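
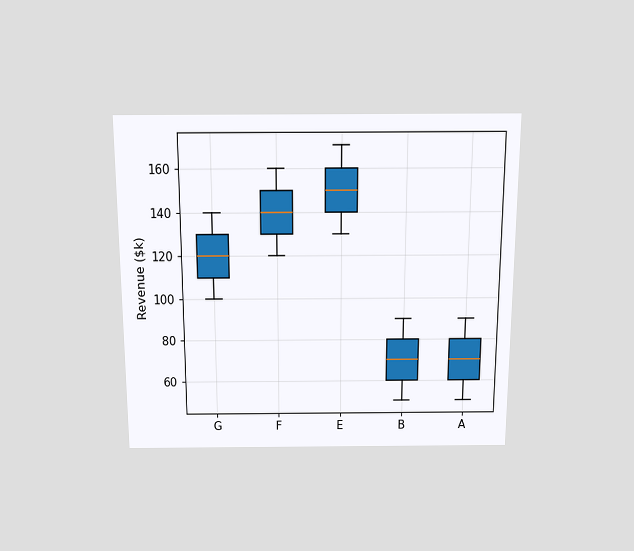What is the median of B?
$70k

The chart is viewed slightly from above. The median line in the B box sits at $70k.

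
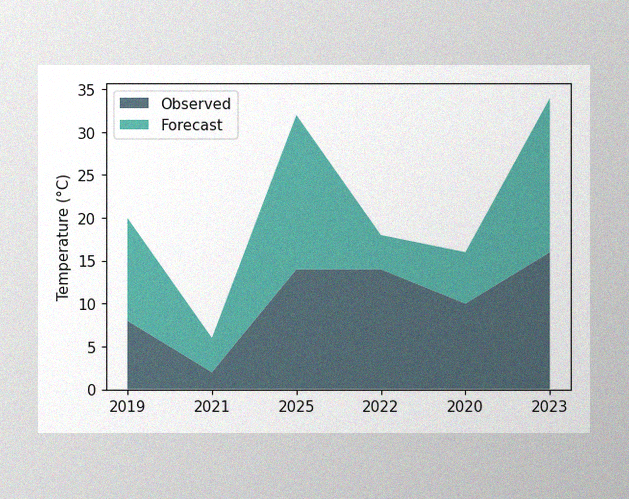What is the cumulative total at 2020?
The image has some photo noise and uneven lighting. The stacked total at 2020 reaches 16°C.

16°C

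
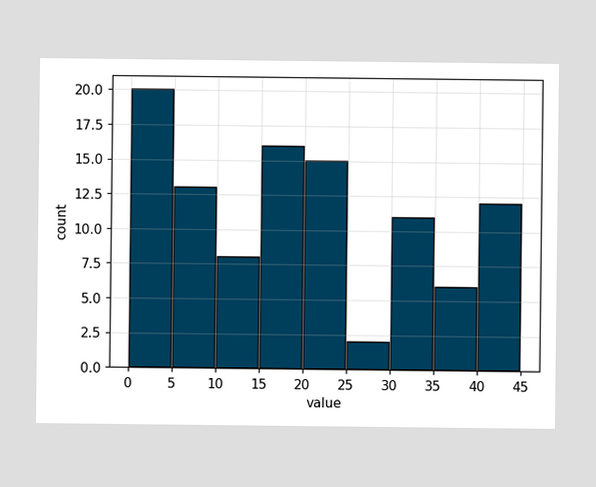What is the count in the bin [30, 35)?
11

The [30, 35) bin has height 11.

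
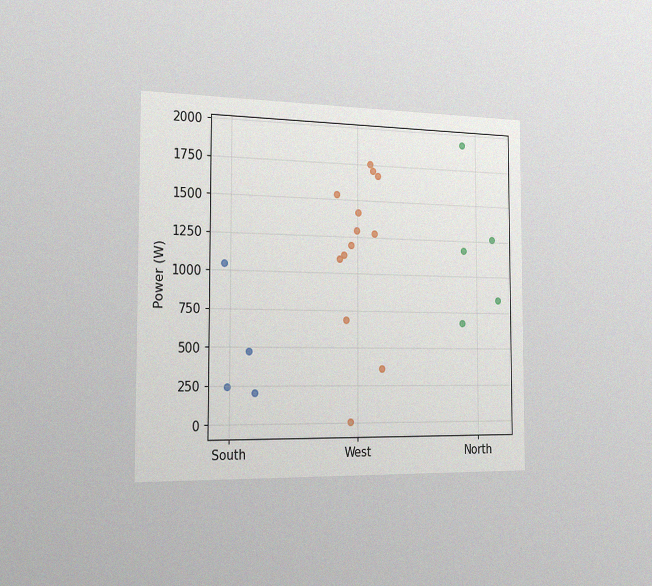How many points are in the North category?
5

The chart is viewed slightly from the left, with some photo noise. Counting the markers in the North column gives 5.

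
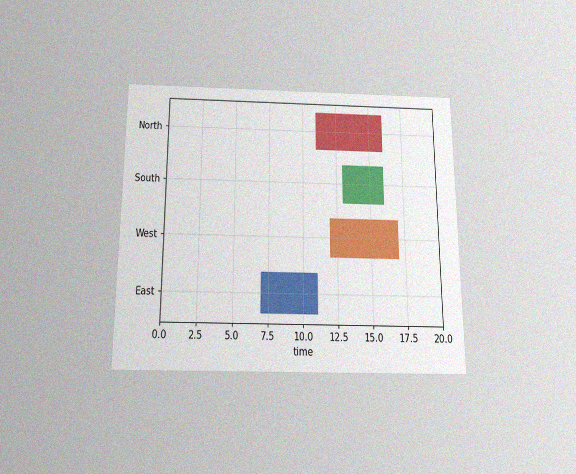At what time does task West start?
The chart is viewed slightly from below, with some photo noise. The West bar begins at t=12.

12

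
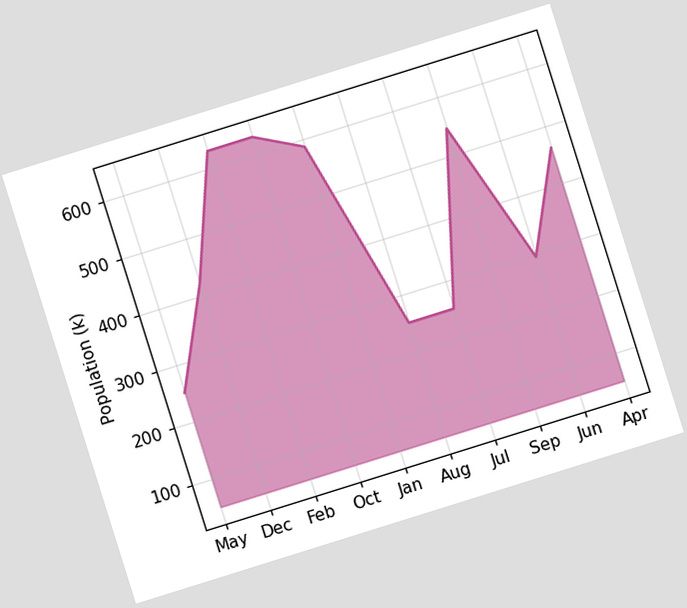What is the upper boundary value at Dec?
420k

The chart is tilted about 17° counter-clockwise. At Dec the upper boundary is at 420k.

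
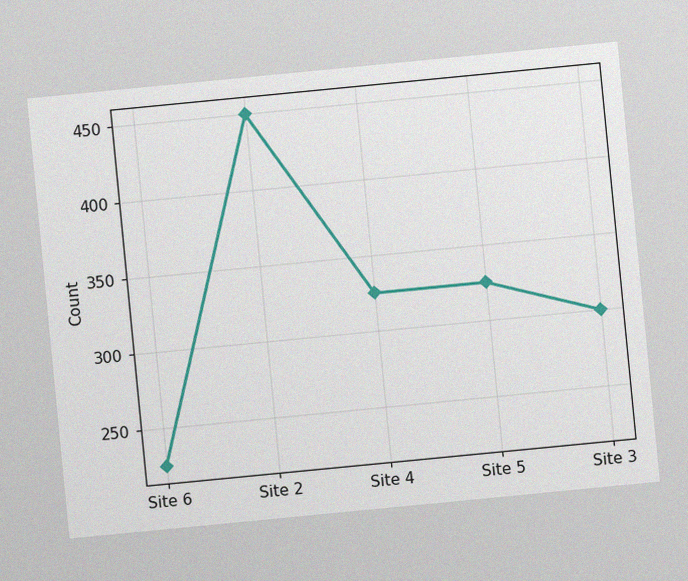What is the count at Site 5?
The chart is tilted about 6° counter-clockwise, with some photo noise. At Site 5, the line is at 325.

325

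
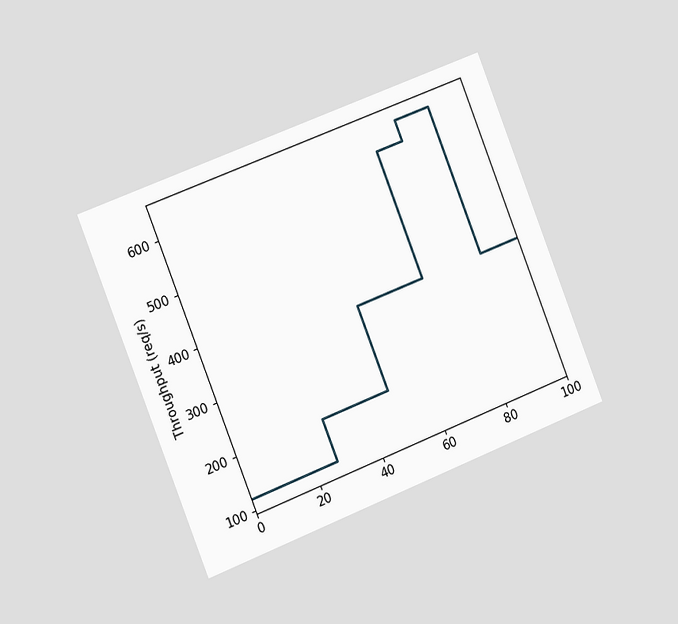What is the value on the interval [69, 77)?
600req/s

The chart is tilted about 22° counter-clockwise and viewed slightly from the left. On [69, 77) the step sits at 600req/s.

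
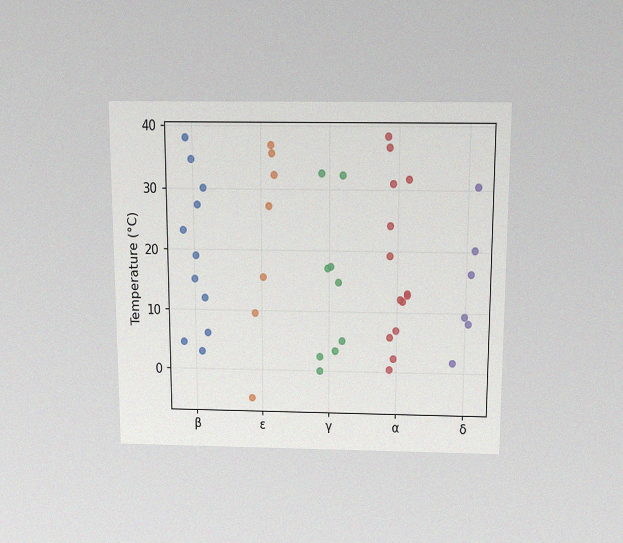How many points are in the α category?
The chart is viewed slightly from above, with some photo noise. Counting the markers in the α column gives 14.

14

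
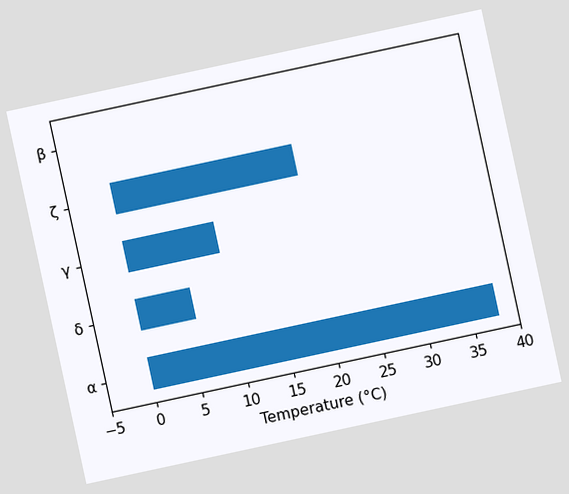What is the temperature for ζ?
20°C

The chart is tilted about 12° counter-clockwise. Reading along the chart's x-axis, the ζ bar reaches 20°C.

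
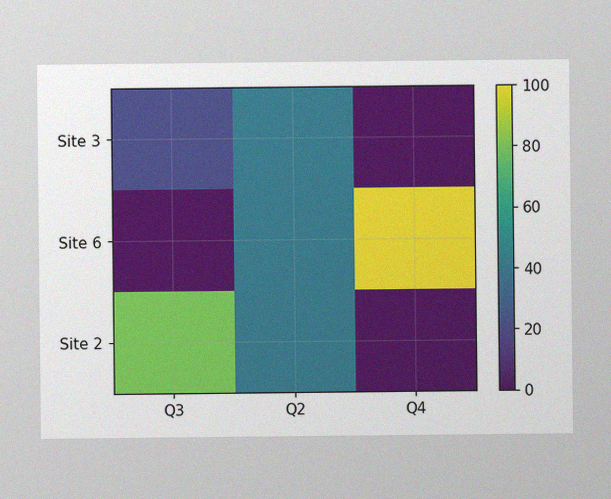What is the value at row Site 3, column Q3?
The image has some photo noise and uneven lighting. Matching cell (Site 3, Q3) against the colorbar gives 20.

20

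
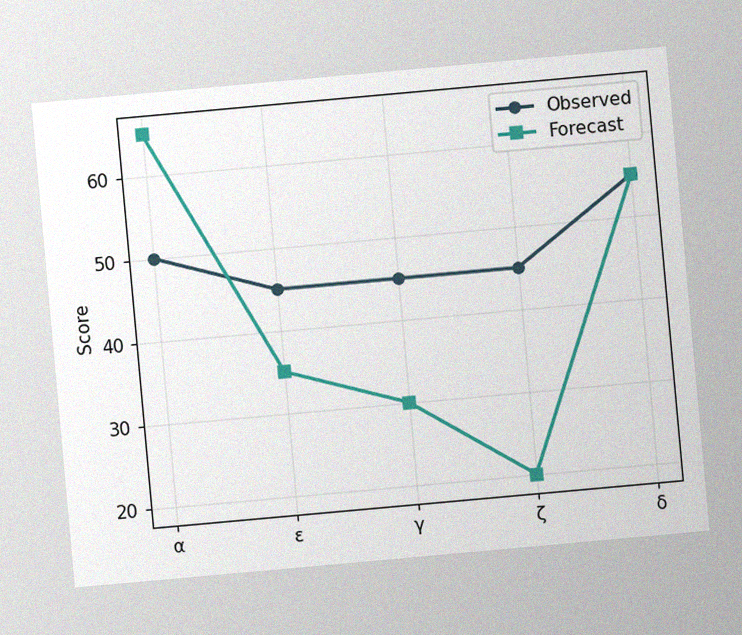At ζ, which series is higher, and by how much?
The chart is tilted about 5° counter-clockwise, with some photo noise. At ζ, Observed sits above the other line by 25.

Observed, by 25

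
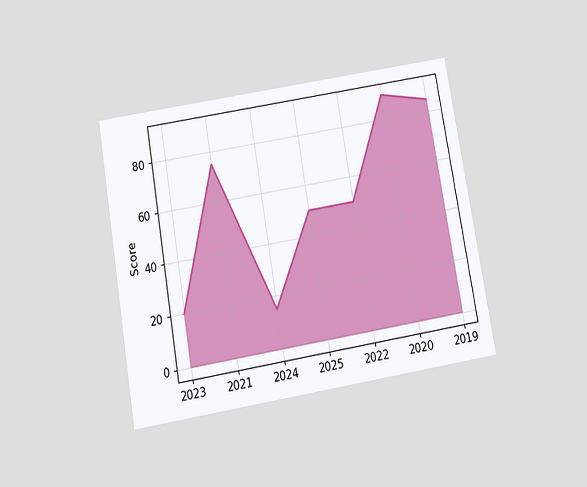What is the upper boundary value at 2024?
The chart is tilted about 10° counter-clockwise and viewed slightly from below. At 2024 the upper boundary is at 15.

15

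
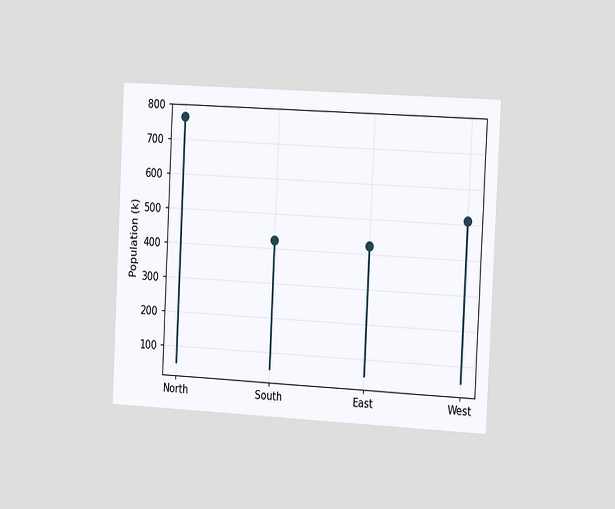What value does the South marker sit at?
The chart is tilted about 3° clockwise and viewed slightly from the right. The South marker sits at 425k.

425k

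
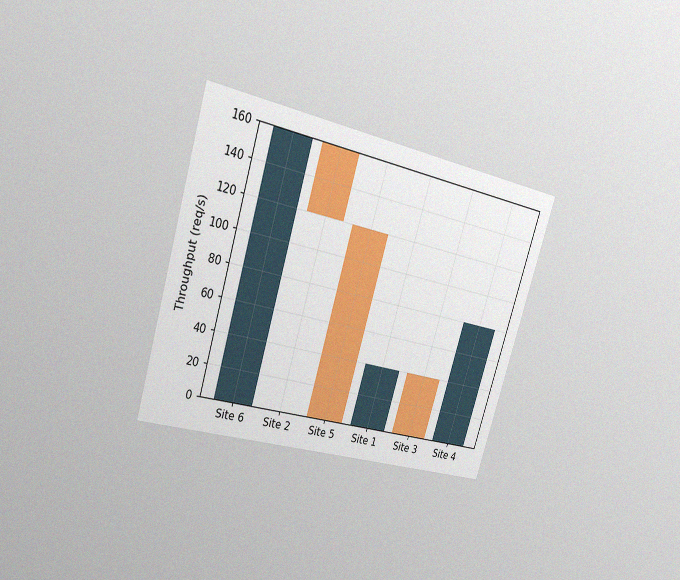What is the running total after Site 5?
0req/s

The chart is tilted about 17° clockwise and viewed slightly from the left, with some photo noise. After Site 5 the running total reaches 0req/s.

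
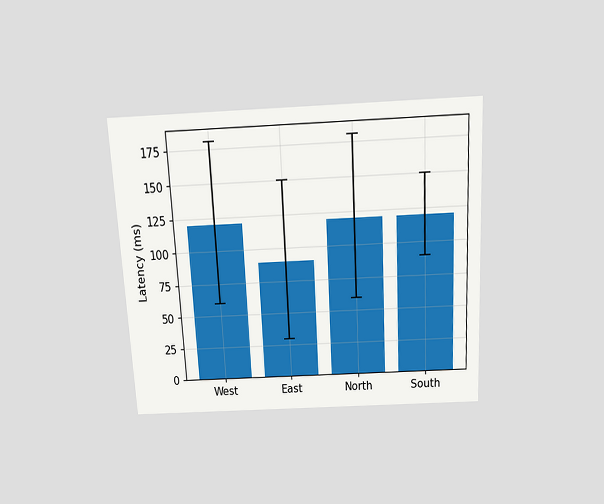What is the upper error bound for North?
180ms

The chart is tilted about 3° counter-clockwise and viewed slightly from above. The North bar's upper whisker reaches 180ms.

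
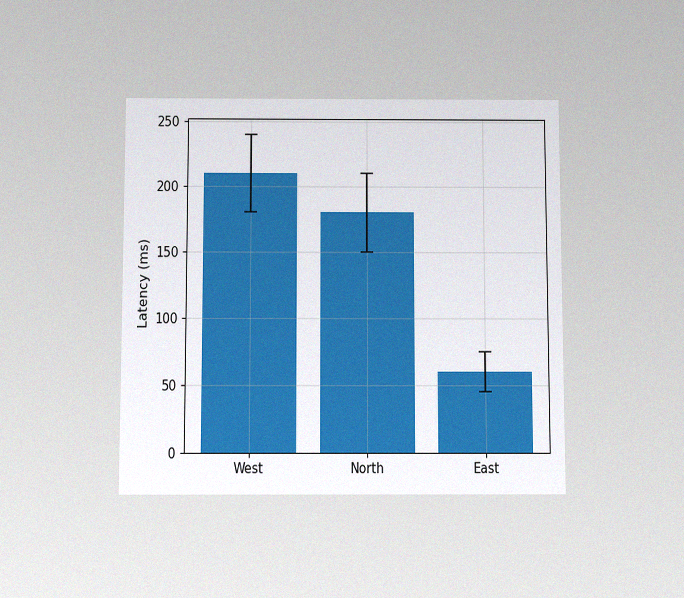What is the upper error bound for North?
210ms

The chart is viewed slightly from below, with some photo noise. The North bar's upper whisker reaches 210ms.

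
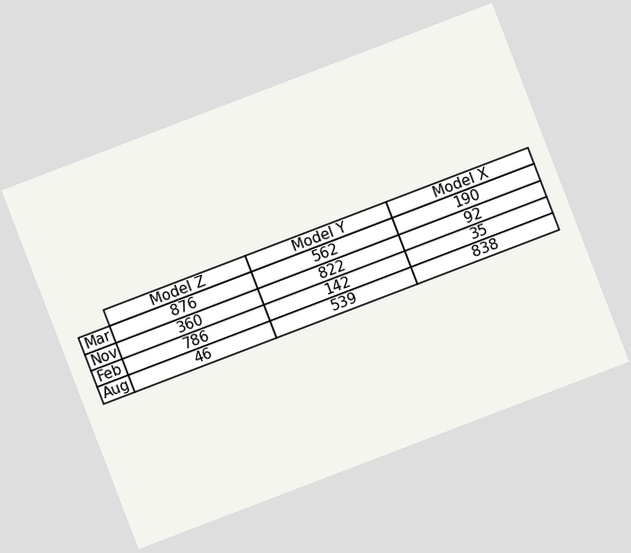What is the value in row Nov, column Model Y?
822

The chart is tilted about 21° counter-clockwise. The (Nov, Model Y) cell reads 822.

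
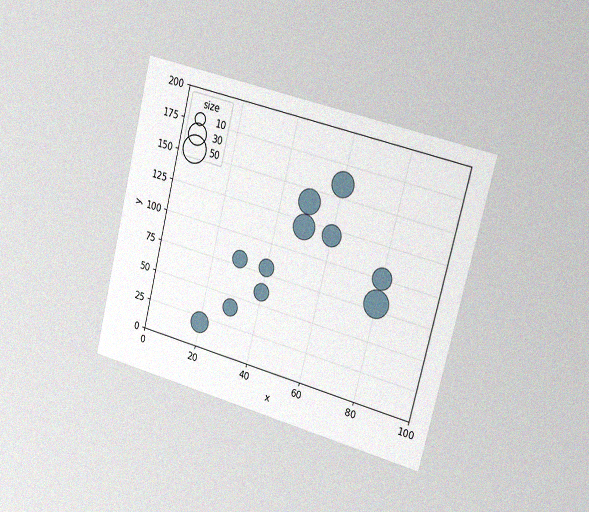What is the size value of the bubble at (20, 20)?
The chart is tilted about 14° clockwise and viewed slightly from the right, with some photo noise. Matching the bubble at (20, 20) against the size legend gives 30.

30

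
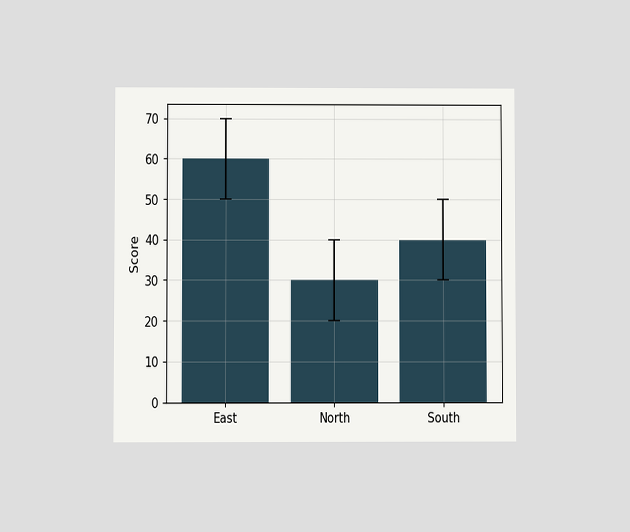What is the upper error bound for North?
The chart is viewed at a slight angle. The North bar's upper whisker reaches 40.

40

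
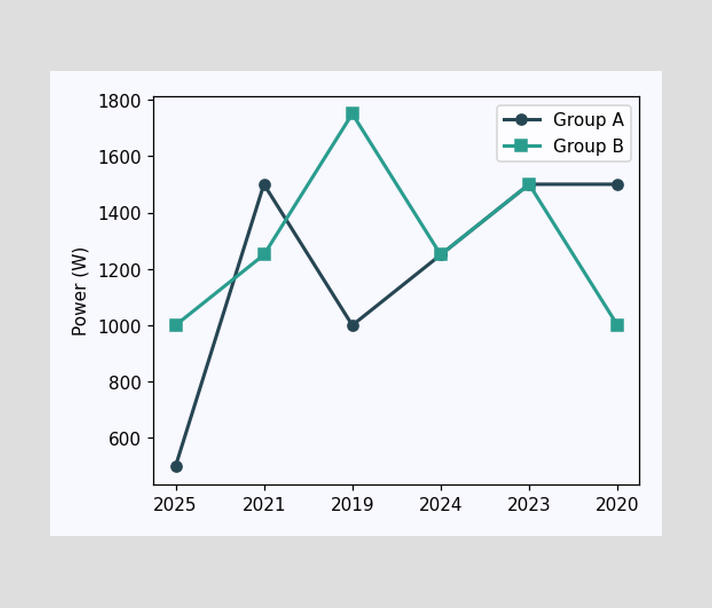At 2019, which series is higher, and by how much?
Group B, by 750W

At 2019, Group B sits above the other line by 750W.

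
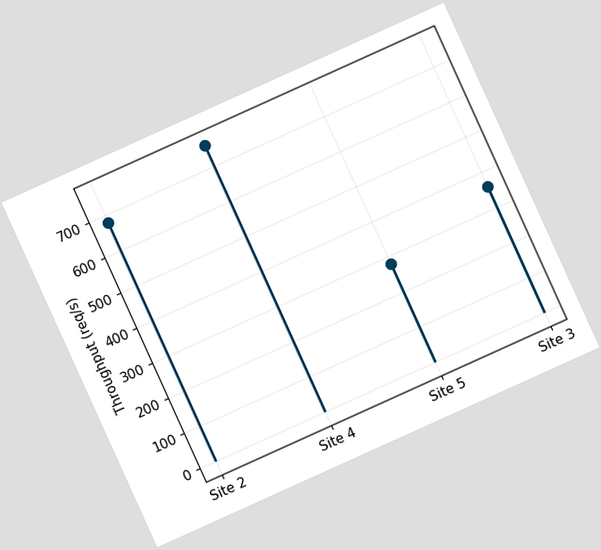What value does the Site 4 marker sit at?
760req/s

The chart is tilted about 24° counter-clockwise. The Site 4 marker sits at 760req/s.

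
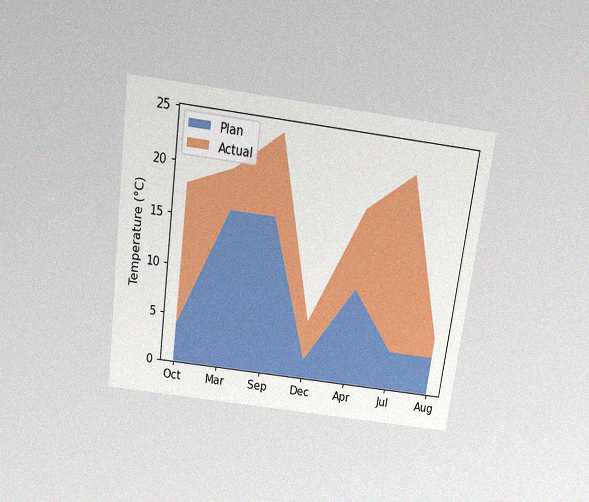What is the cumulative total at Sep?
24°C

The chart is tilted about 8° clockwise and viewed slightly from above, with some photo noise. The stacked total at Sep reaches 24°C.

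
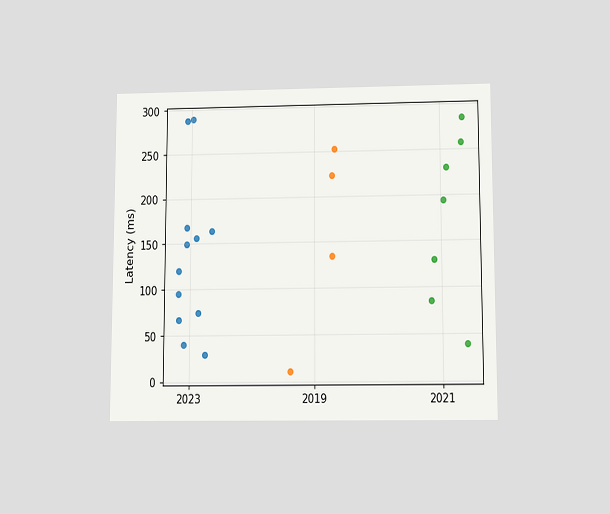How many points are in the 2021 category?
7

The chart is viewed slightly from below. Counting the markers in the 2021 column gives 7.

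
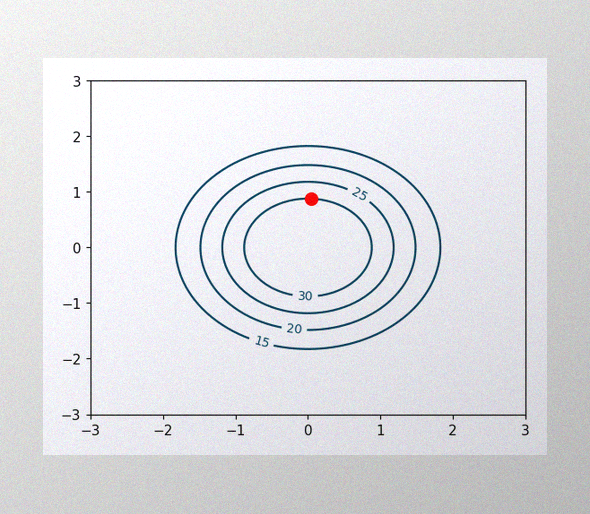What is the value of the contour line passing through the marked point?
30

The image has some photo noise and uneven lighting. The marked point sits on the contour labelled 30.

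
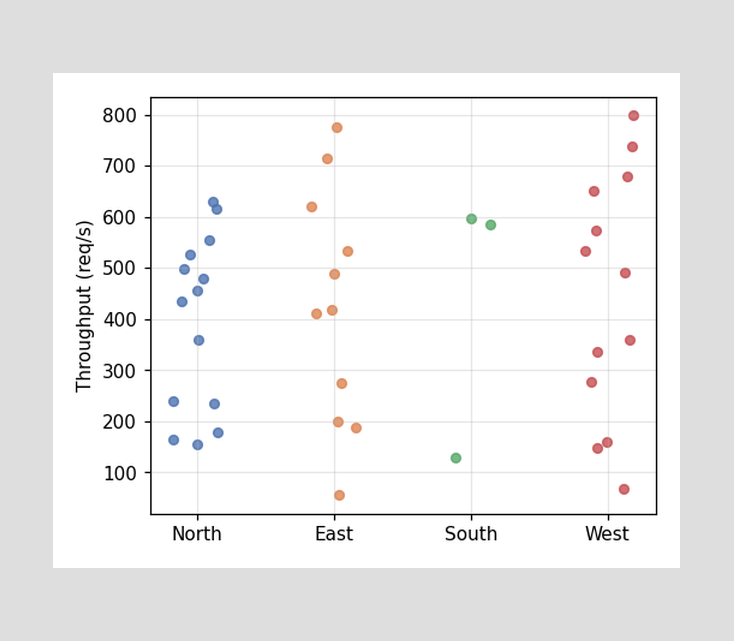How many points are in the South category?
3

Counting the markers in the South column gives 3.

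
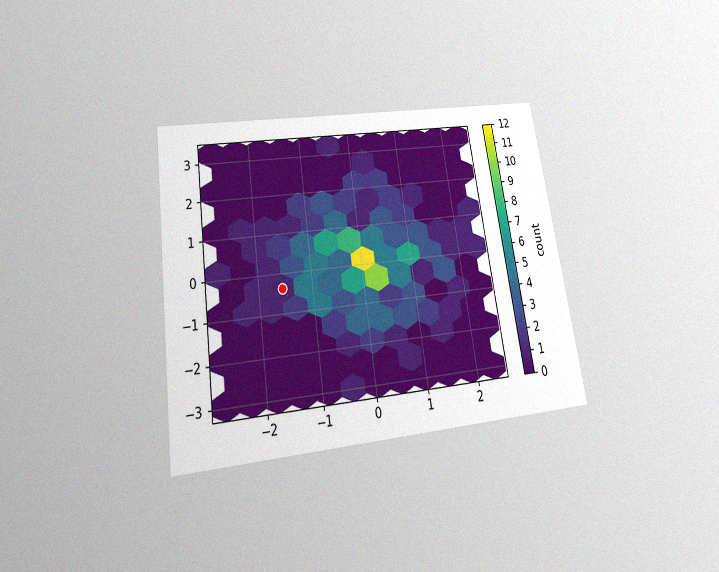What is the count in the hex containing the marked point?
1

The chart is tilted about 8° counter-clockwise and viewed slightly from below, with some photo noise. The marked hex reads 1 on the colorbar.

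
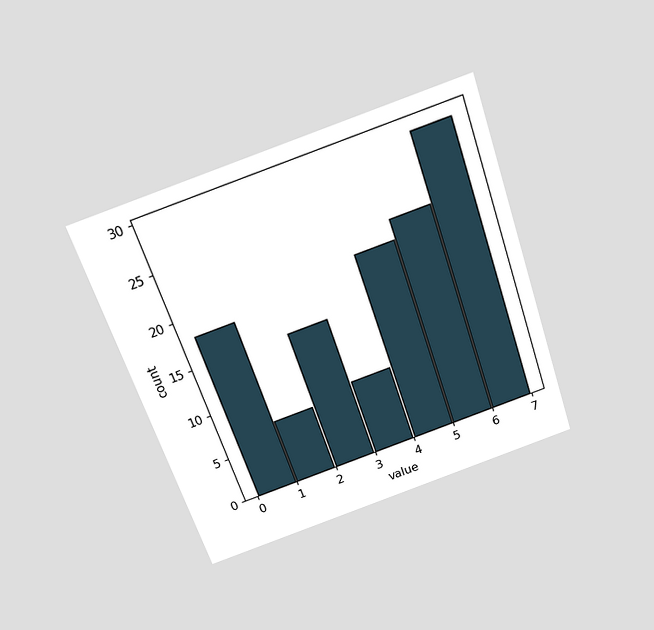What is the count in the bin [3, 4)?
8

The chart is tilted about 19° counter-clockwise and viewed slightly from above. The [3, 4) bin has height 8.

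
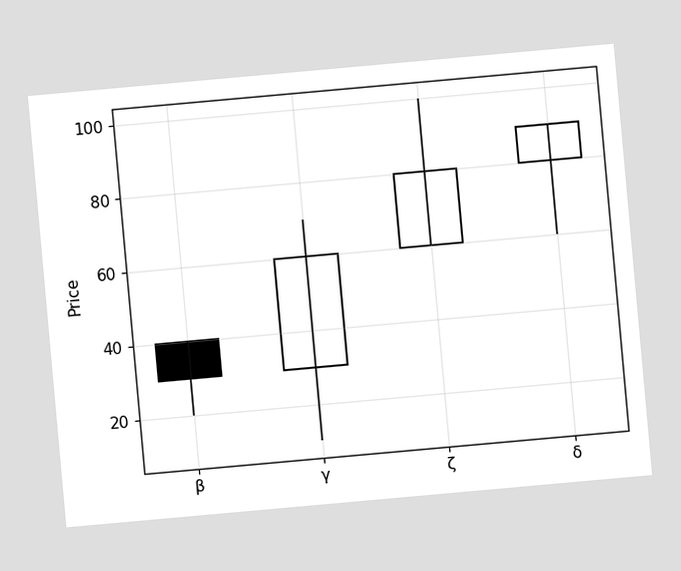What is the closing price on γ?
60

The chart is tilted about 5° counter-clockwise. The γ candle closes at 60.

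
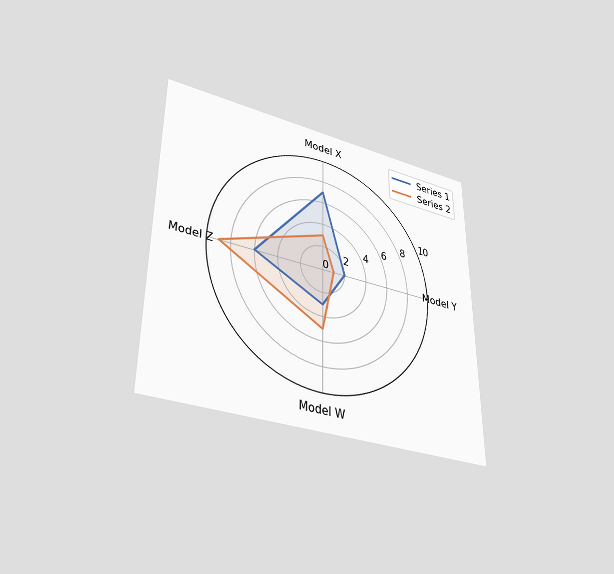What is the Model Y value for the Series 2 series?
1

The chart is viewed slightly from below. On the Model Y axis, Series 2 reaches 1.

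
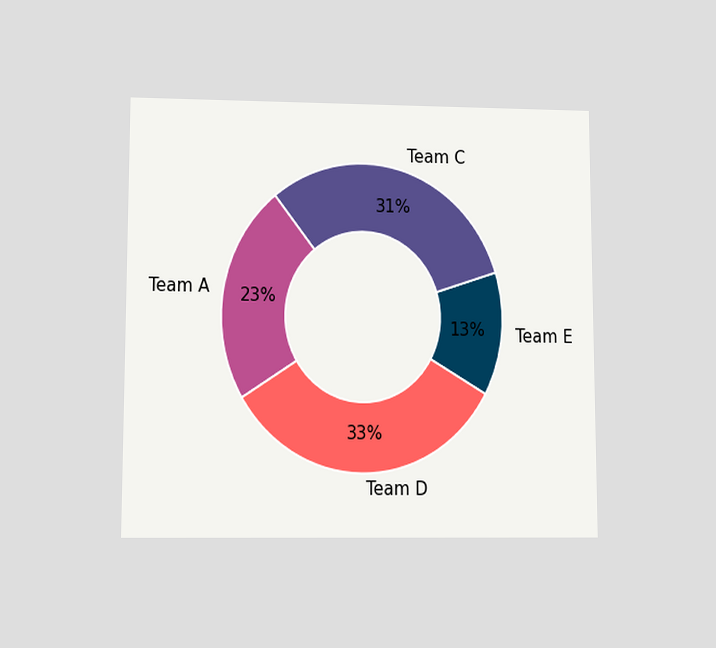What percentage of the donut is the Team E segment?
13%

The chart is viewed at a slight angle. The Team E segment takes up 13% of the ring.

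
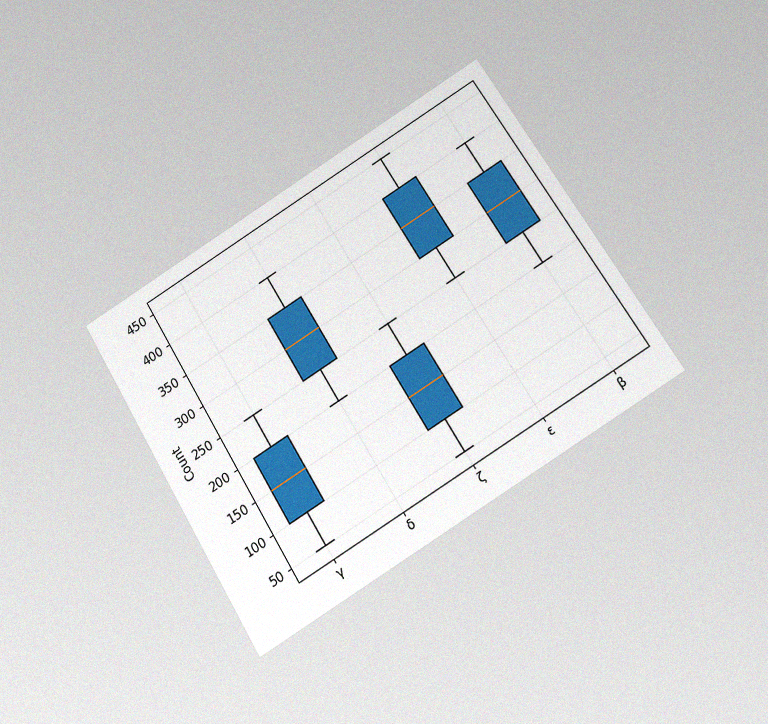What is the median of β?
300

The chart is tilted about 31° counter-clockwise and viewed slightly from below, with some photo noise. The median line in the β box sits at 300.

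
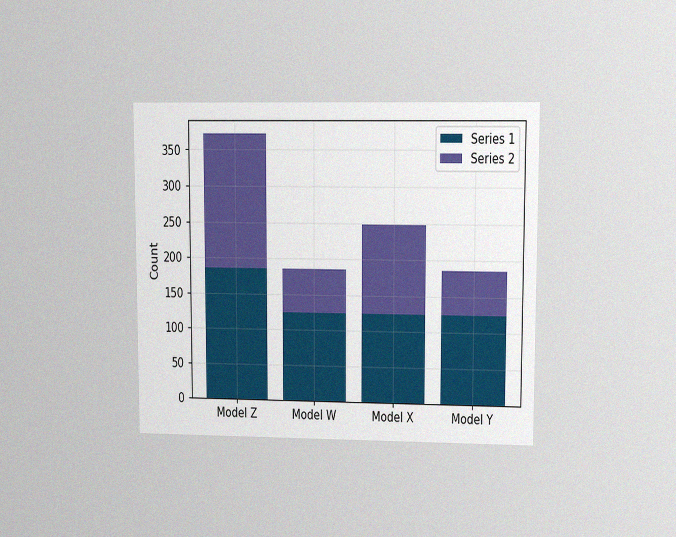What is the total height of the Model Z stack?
372

The chart is viewed at a slight angle, with some photo noise. The Model Z stack's top reaches 372 on the y-axis.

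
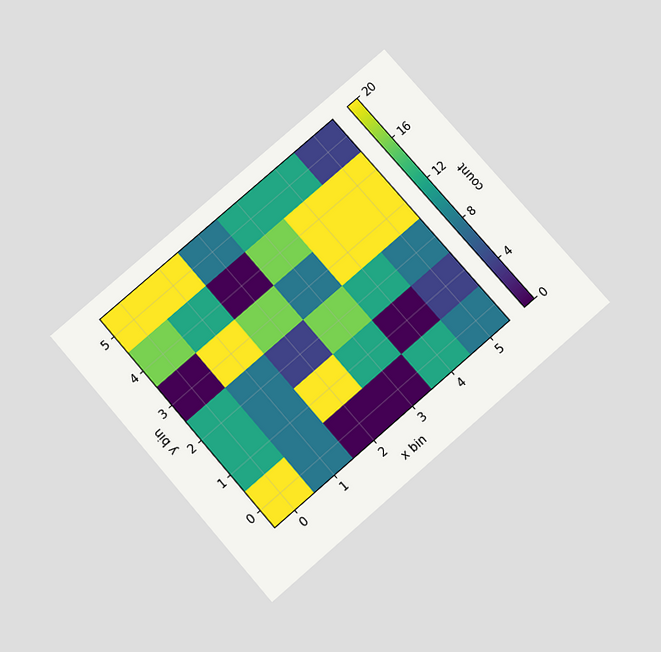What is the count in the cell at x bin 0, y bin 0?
20

The chart is tilted about 41° counter-clockwise and viewed slightly from below. Matching the cell (0, 0) against the colorbar gives 20.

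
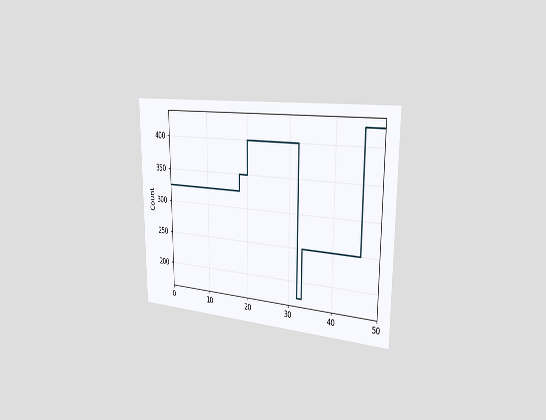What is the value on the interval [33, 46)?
The chart is viewed slightly from the right. On [33, 46) the step sits at 250.

250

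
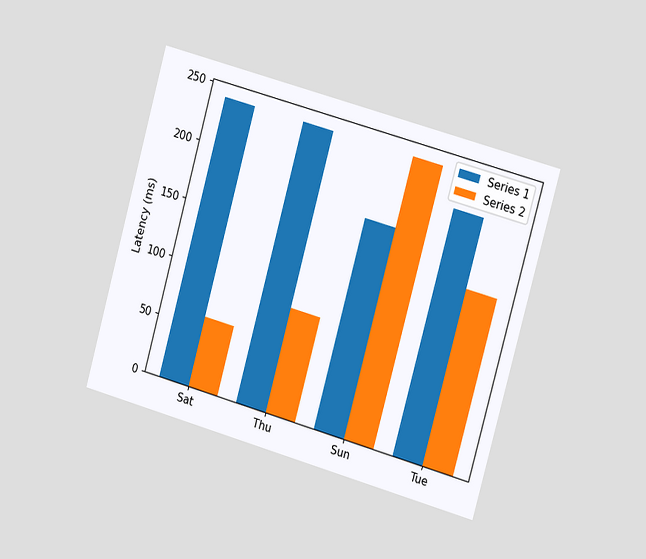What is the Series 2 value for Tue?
The chart is tilted about 16° clockwise and viewed slightly from the right. The Series 2 bar at Tue reaches 150ms on the y-axis.

150ms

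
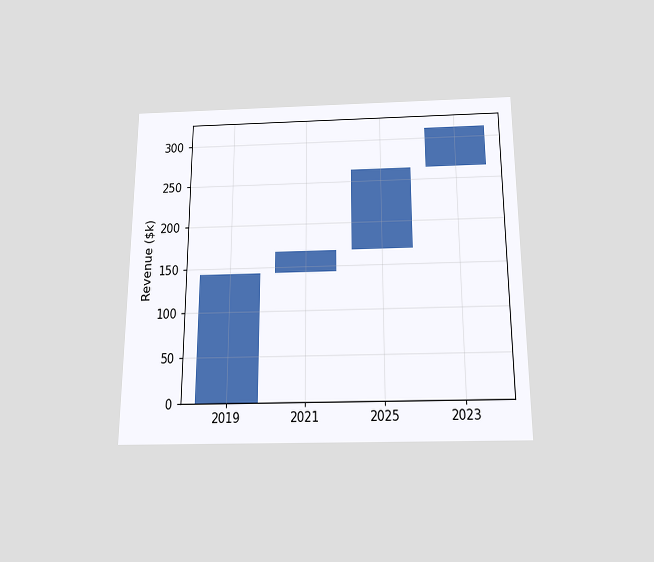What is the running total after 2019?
The chart is viewed slightly from below. After 2019 the running total reaches $144k.

$144k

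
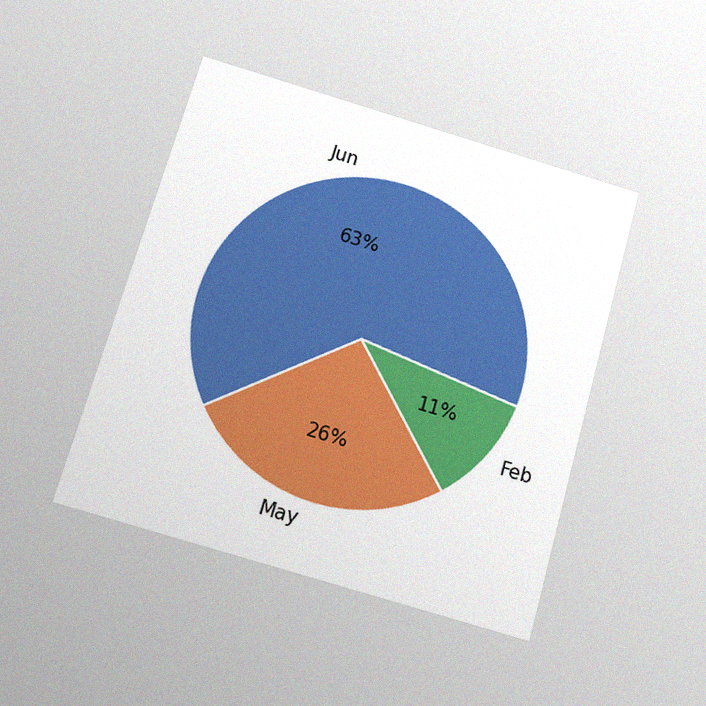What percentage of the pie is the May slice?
The chart is tilted about 16° clockwise and viewed slightly from below, with some photo noise. The May slice takes up 26% of the pie.

26%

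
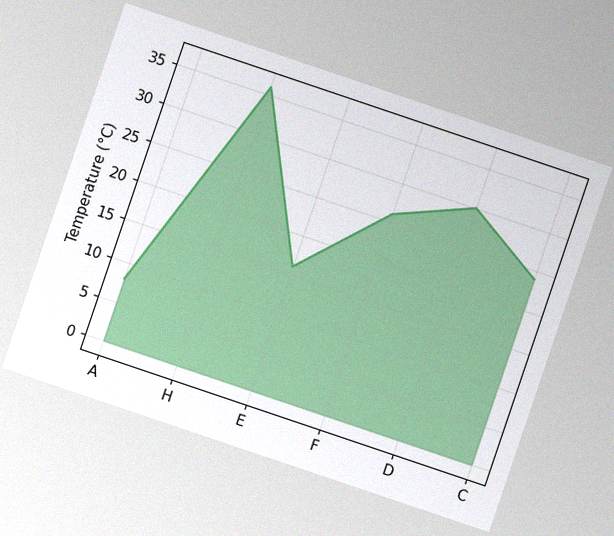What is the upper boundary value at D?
The chart is tilted about 19° clockwise, with some photo noise. At D the upper boundary is at 30°C.

30°C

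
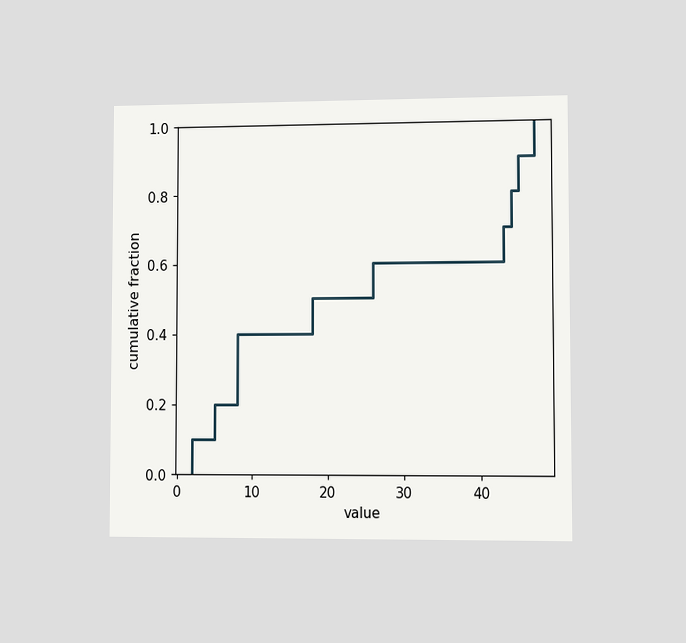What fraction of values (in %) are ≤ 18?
The chart is viewed slightly from the right. At x=18 the ECDF step is at 50%.

50%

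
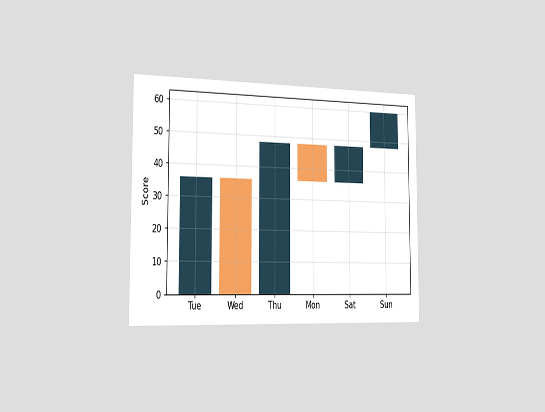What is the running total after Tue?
The chart is viewed slightly from the left. After Tue the running total reaches 36.

36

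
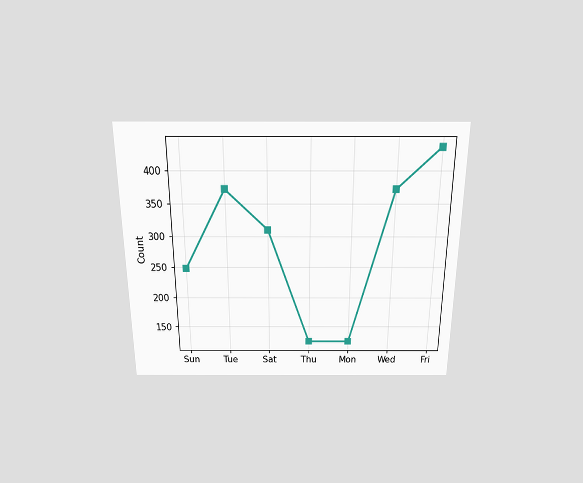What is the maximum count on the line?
434

The chart is viewed slightly from above. The highest point is at Fri, and reading across to the y-axis gives 434.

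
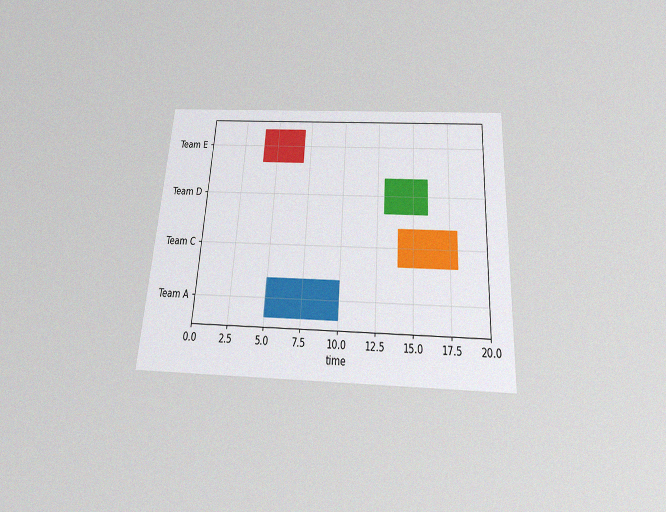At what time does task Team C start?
14

The chart is tilted about 4° clockwise and viewed slightly from below, with some photo noise. The Team C bar begins at t=14.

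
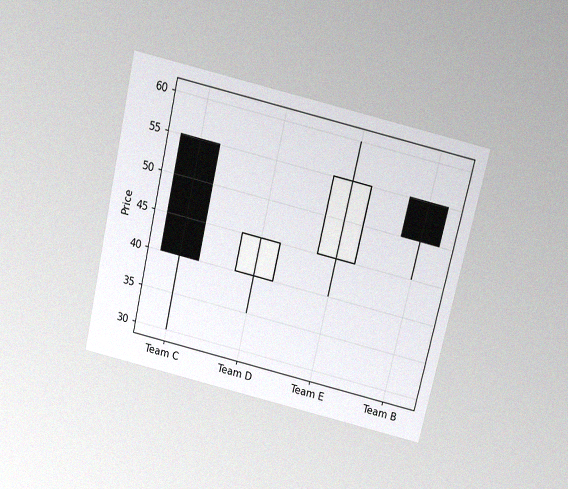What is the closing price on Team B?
50

The chart is tilted about 13° clockwise and viewed slightly from above, with some photo noise. The Team B candle closes at 50.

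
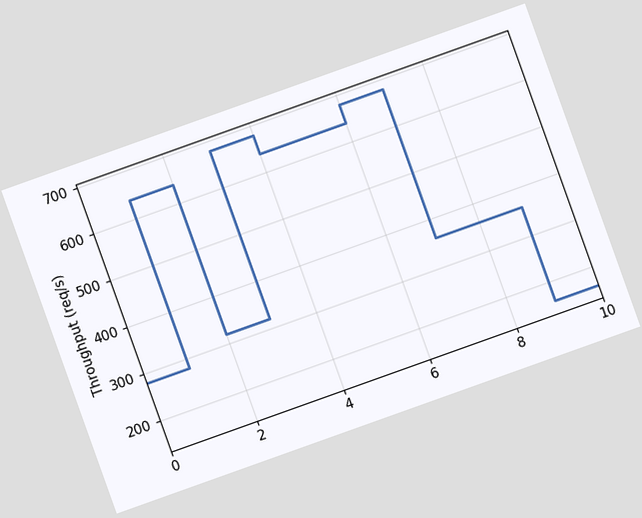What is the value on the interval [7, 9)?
360req/s

The chart is tilted about 20° counter-clockwise. On [7, 9) the step sits at 360req/s.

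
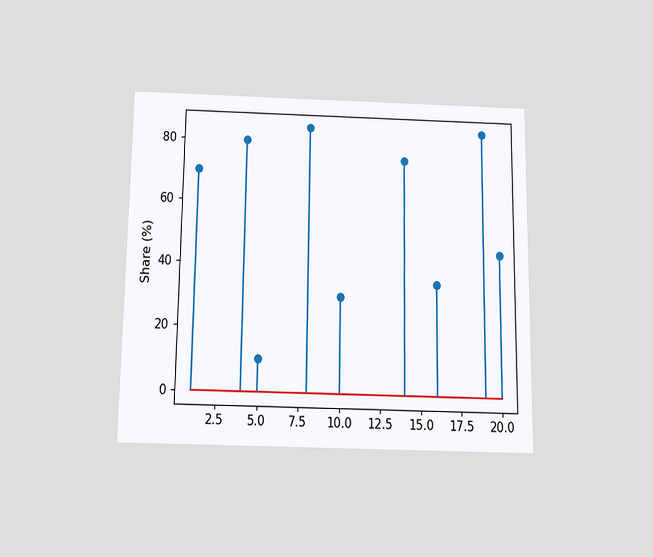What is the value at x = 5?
10%

The chart is viewed slightly from below. The stem at x=5 reaches 10%.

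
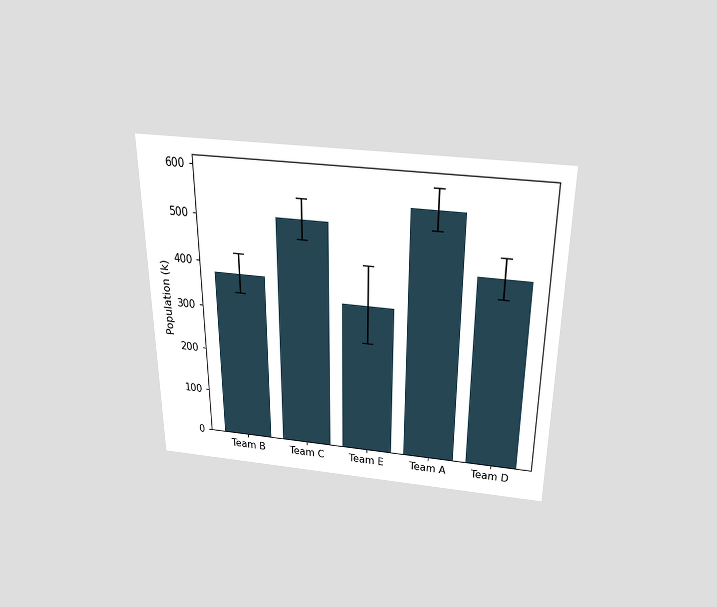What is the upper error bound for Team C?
546k

The chart is viewed slightly from above. The Team C bar's upper whisker reaches 546k.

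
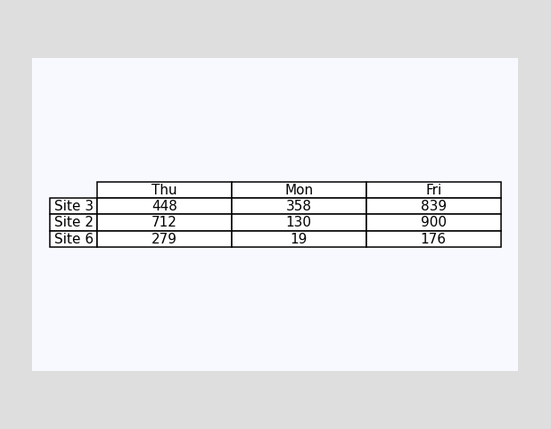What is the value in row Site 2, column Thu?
712

The (Site 2, Thu) cell reads 712.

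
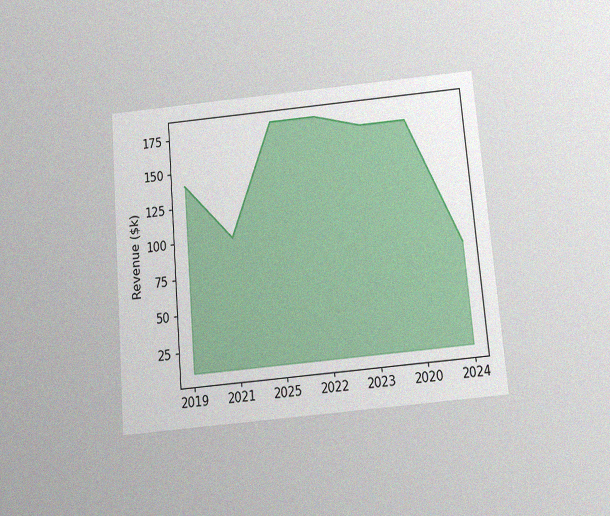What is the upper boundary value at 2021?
The chart is tilted about 5° counter-clockwise and viewed slightly from below, with some photo noise. At 2021 the upper boundary is at $100k.

$100k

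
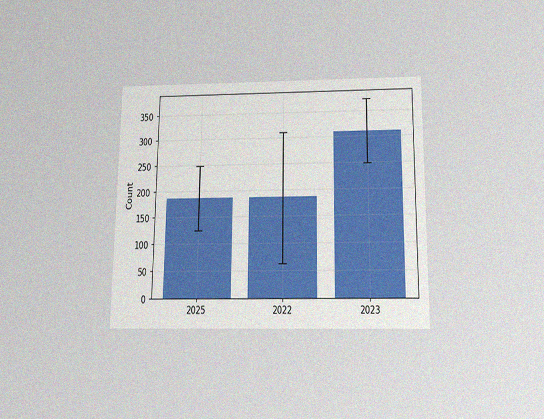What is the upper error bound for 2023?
The chart is viewed slightly from below, with some photo noise. The 2023 bar's upper whisker reaches 372.

372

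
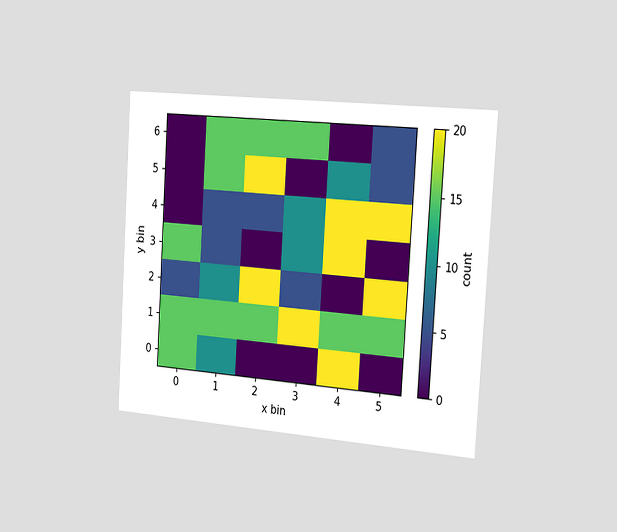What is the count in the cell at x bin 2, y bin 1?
The chart is tilted about 4° clockwise and viewed slightly from the right. Matching the cell (2, 1) against the colorbar gives 15.

15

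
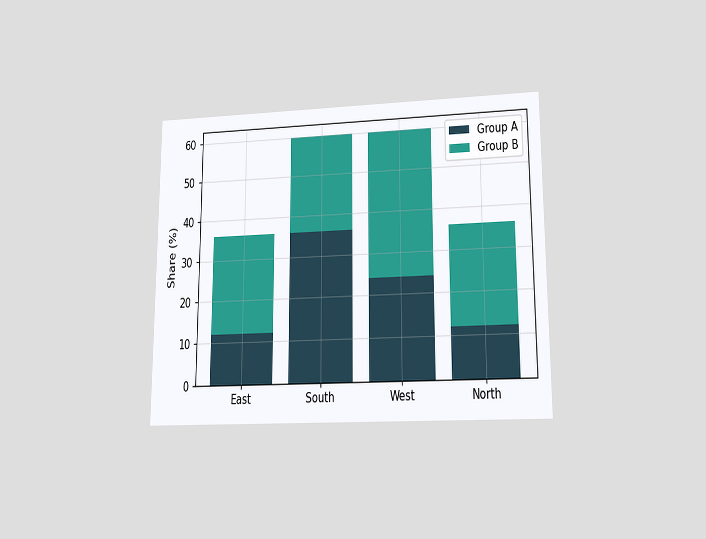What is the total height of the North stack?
36%

The chart is viewed at a slight angle. The North stack's top reaches 36% on the y-axis.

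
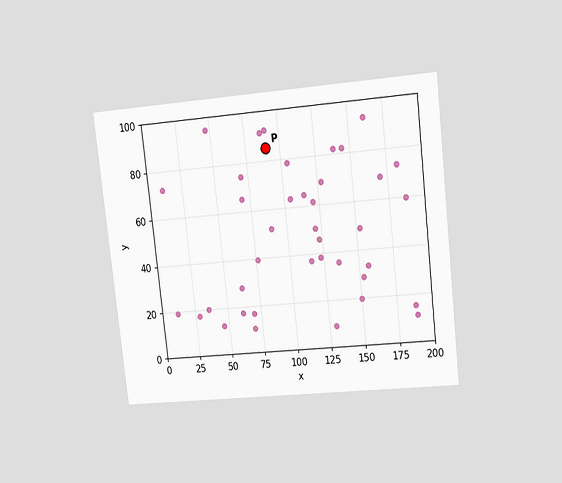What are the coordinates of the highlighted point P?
The chart is tilted about 6° counter-clockwise and viewed at a slight angle. Following the gridlines from P to each axis, P sits at (90, 85).

(90, 85)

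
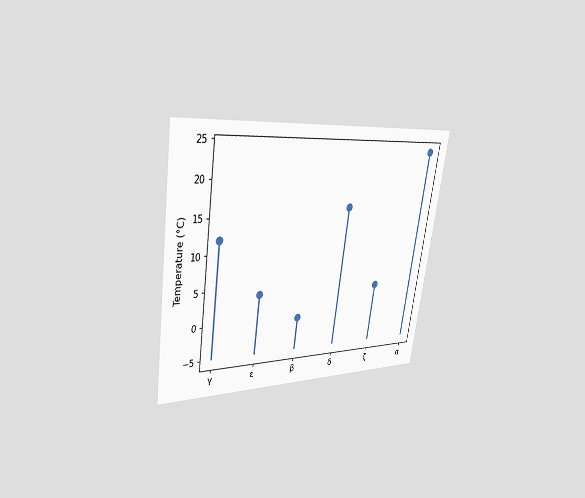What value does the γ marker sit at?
The chart is tilted about 9° clockwise and viewed slightly from the left. The γ marker sits at 12°C.

12°C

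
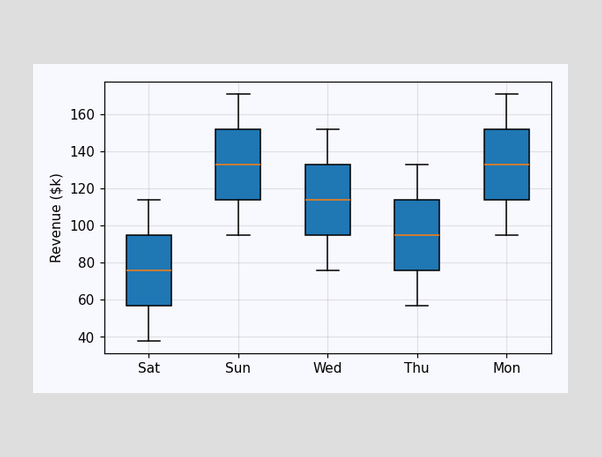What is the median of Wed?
The median line in the Wed box sits at $114k.

$114k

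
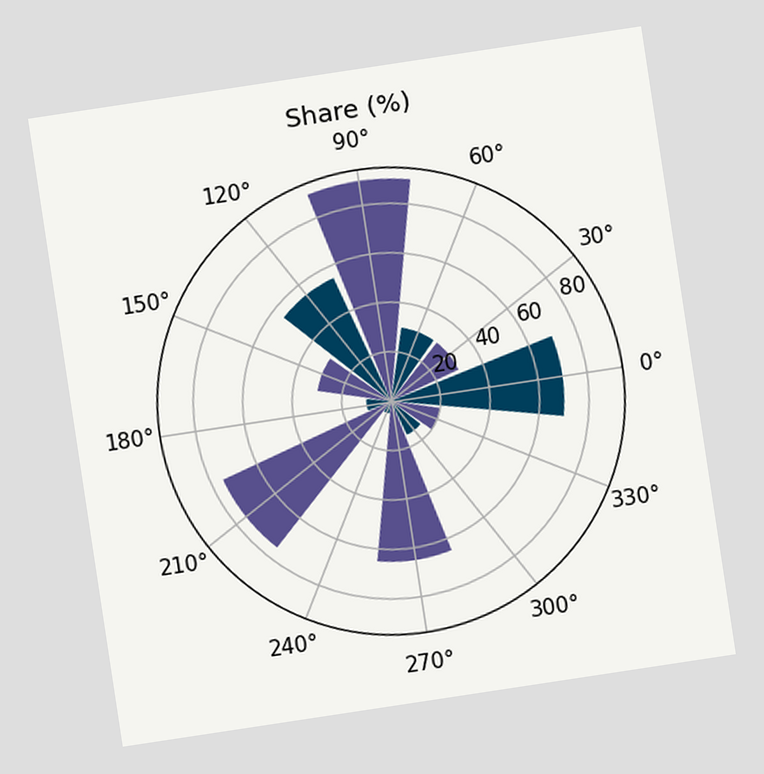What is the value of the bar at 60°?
The chart is tilted about 9° counter-clockwise. The bar at 60° reaches 30% on the radial axis.

30%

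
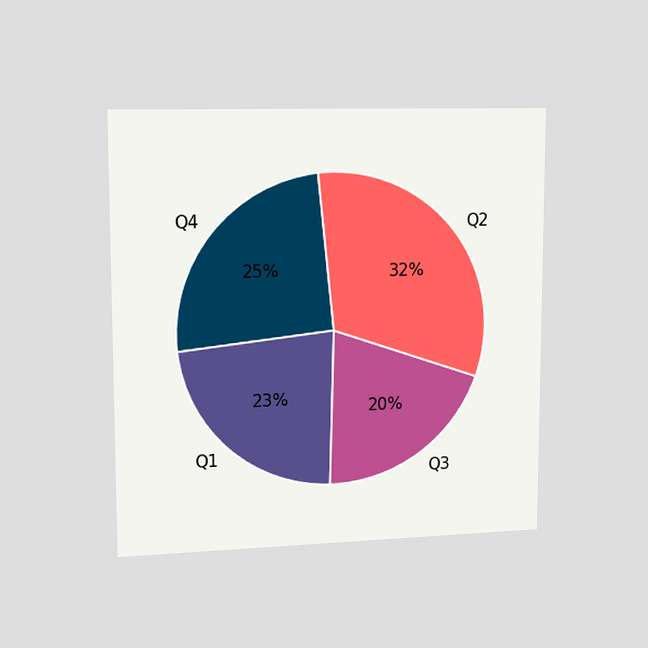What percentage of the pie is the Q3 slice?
The chart is viewed slightly from the left. The Q3 slice takes up 20% of the pie.

20%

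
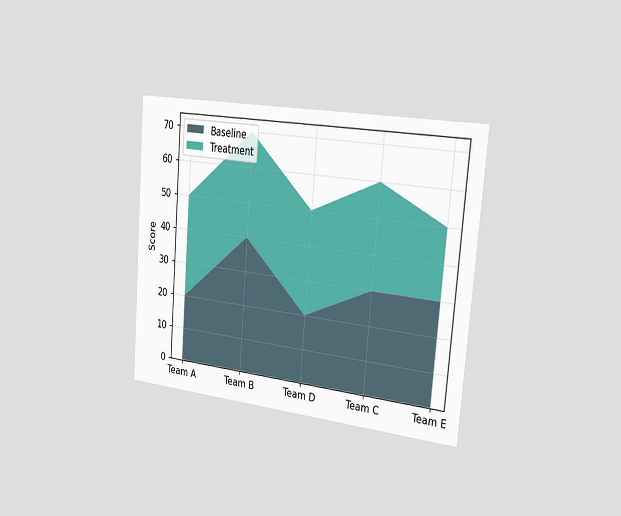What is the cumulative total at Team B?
70

The chart is tilted about 5° clockwise and viewed slightly from the right. The stacked total at Team B reaches 70.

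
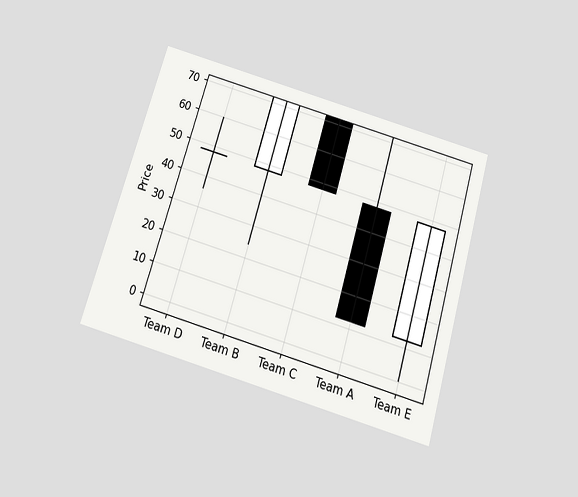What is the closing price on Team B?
The chart is tilted about 16° clockwise and viewed slightly from below. The Team B candle closes at 72.

72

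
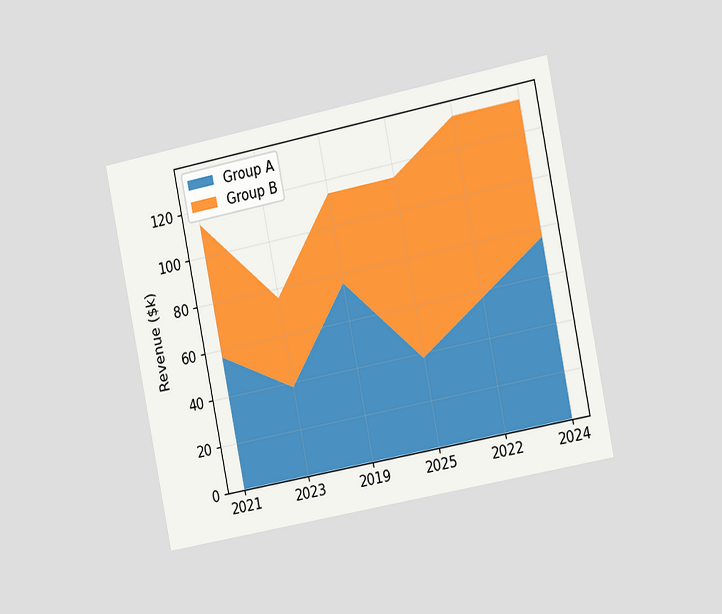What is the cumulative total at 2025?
$114k

The chart is tilted about 11° counter-clockwise and viewed slightly from the right. The stacked total at 2025 reaches $114k.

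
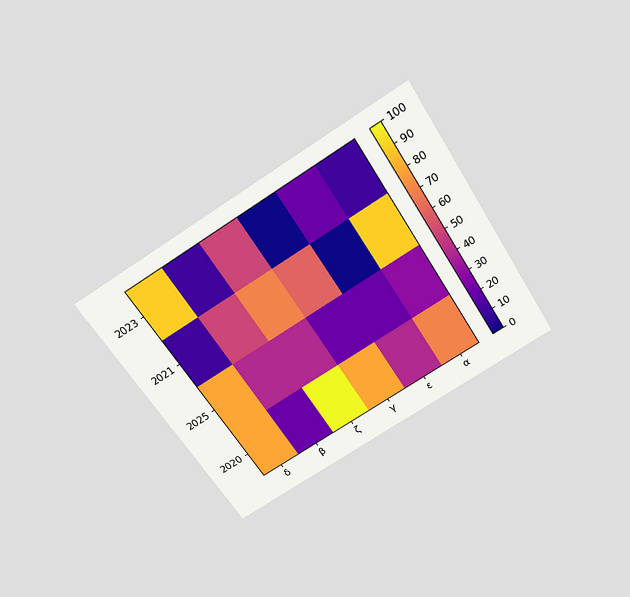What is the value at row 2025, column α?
The chart is tilted about 32° counter-clockwise and viewed slightly from above. Matching cell (2025, α) against the colorbar gives 30.

30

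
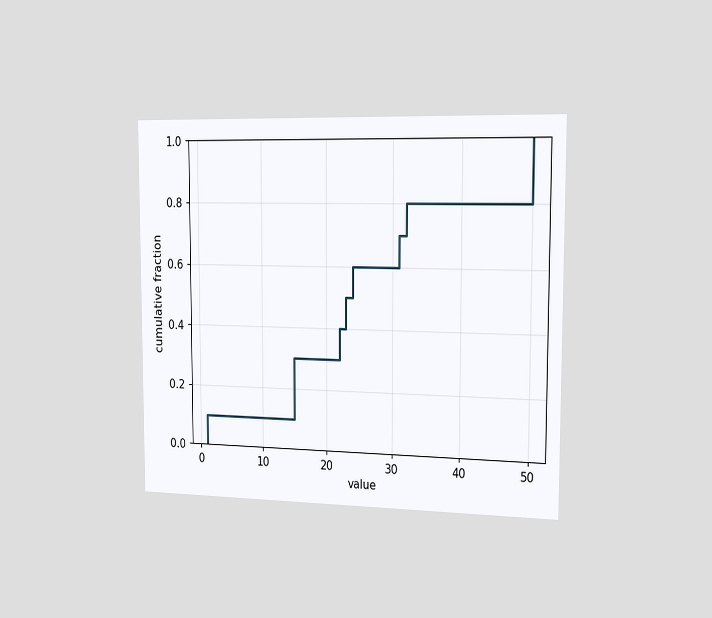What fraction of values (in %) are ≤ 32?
The chart is viewed slightly from the right. At x=32 the ECDF step is at 80%.

80%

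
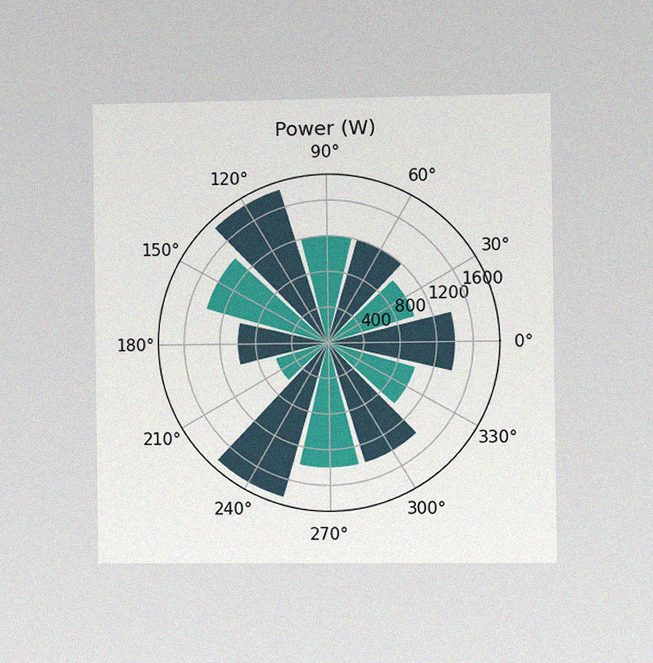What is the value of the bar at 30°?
The chart is viewed slightly from the right, with some photo noise. The bar at 30° reaches 1000W on the radial axis.

1000W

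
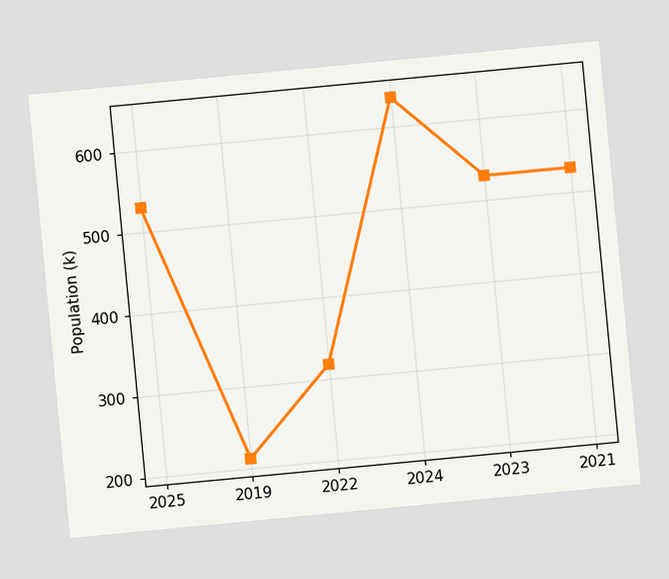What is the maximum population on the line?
636k

The chart is tilted about 5° counter-clockwise. The highest point is at 2024, and reading across to the y-axis gives 636k.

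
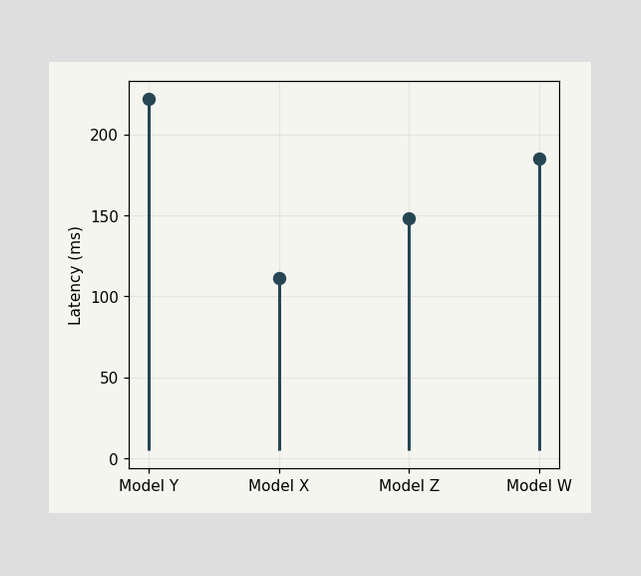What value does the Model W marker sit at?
The Model W marker sits at 185ms.

185ms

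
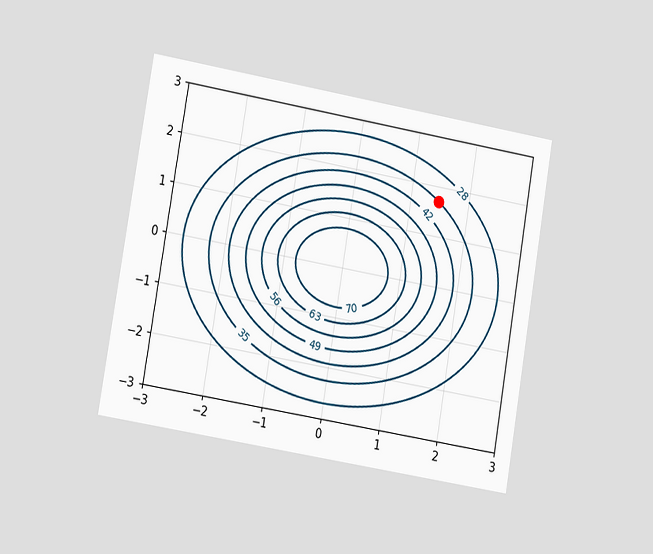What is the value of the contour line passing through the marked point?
35

The chart is tilted about 10° clockwise and viewed at a slight angle. The marked point sits on the contour labelled 35.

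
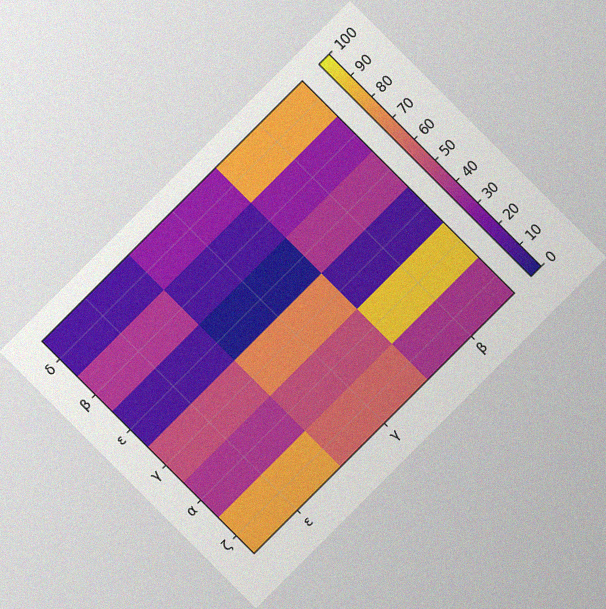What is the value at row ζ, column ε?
80

The chart is tilted about 45° counter-clockwise, with some photo noise. Matching cell (ζ, ε) against the colorbar gives 80.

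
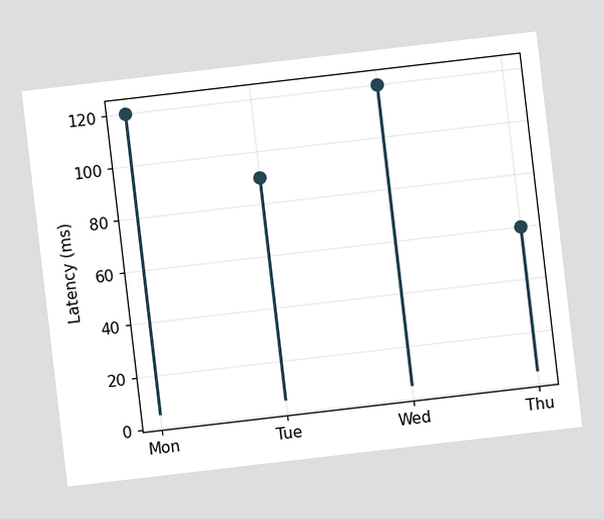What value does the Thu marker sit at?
60ms

The chart is tilted about 7° counter-clockwise. The Thu marker sits at 60ms.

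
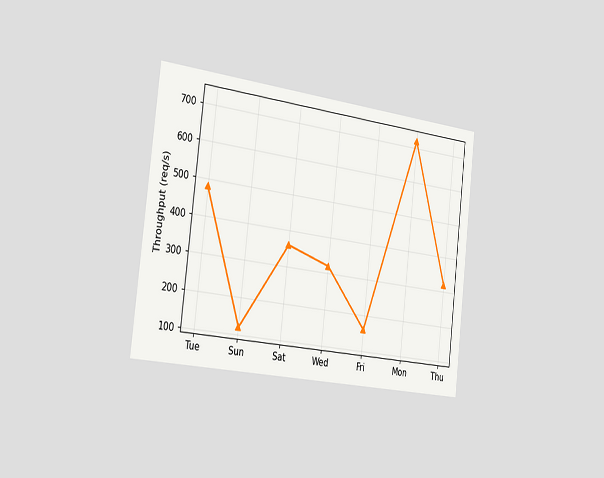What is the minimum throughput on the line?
The chart is tilted about 7° clockwise and viewed slightly from the left. The lowest point is at Sun, and reading across to the y-axis gives 120req/s.

120req/s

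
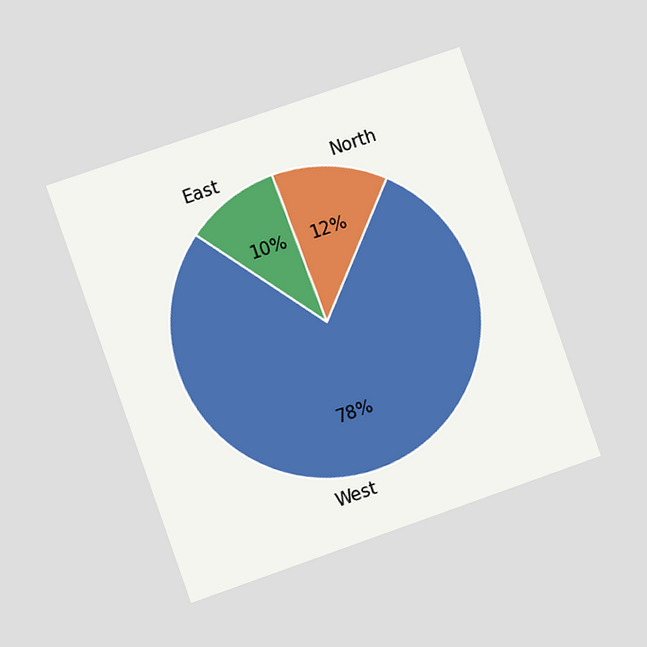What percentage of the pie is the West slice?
78%

The chart is tilted about 19° counter-clockwise and viewed slightly from the left. The West slice takes up 78% of the pie.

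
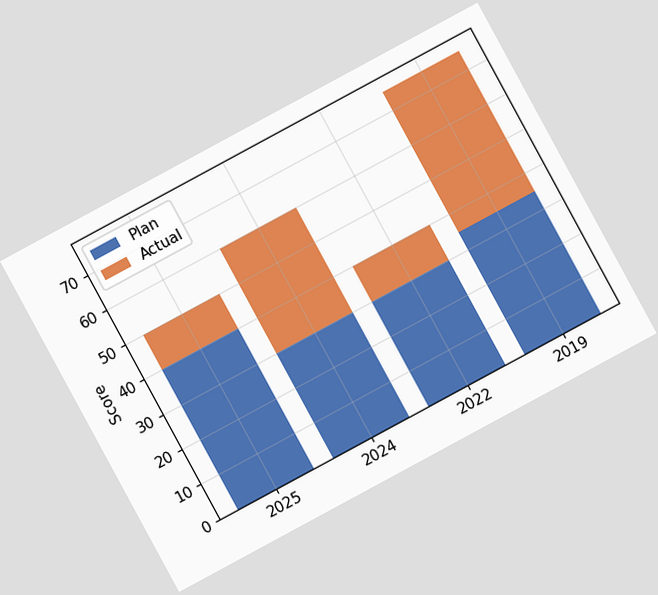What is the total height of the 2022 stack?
The chart is tilted about 28° counter-clockwise. The 2022 stack's top reaches 40 on the y-axis.

40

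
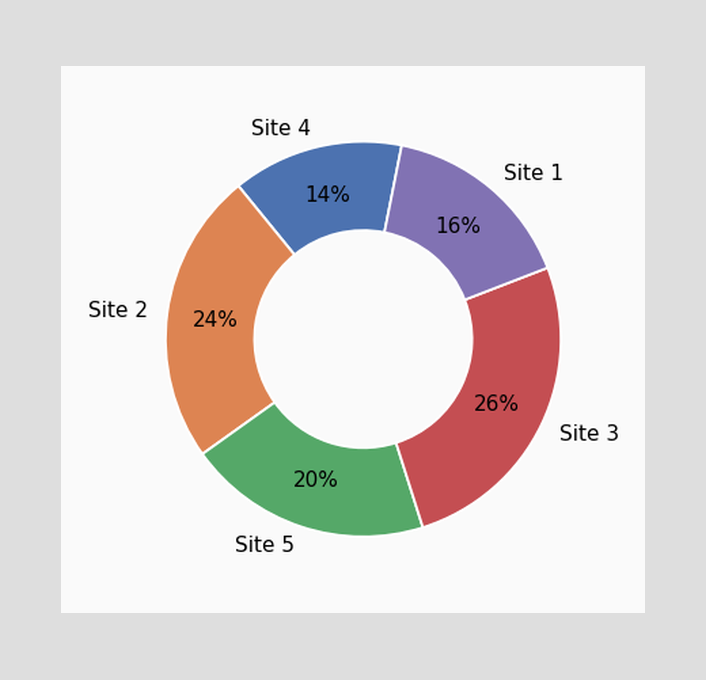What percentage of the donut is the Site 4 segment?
14%

The Site 4 segment takes up 14% of the ring.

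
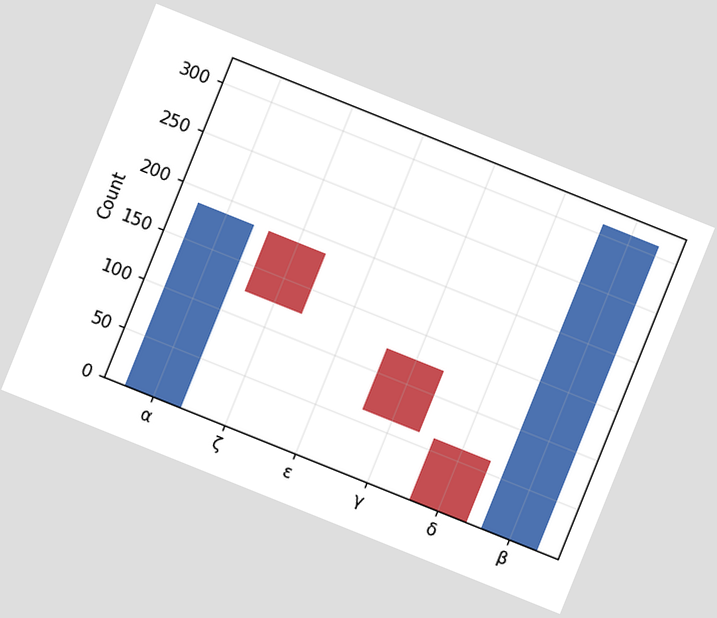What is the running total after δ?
The chart is tilted about 22° clockwise. After δ the running total reaches 0.

0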